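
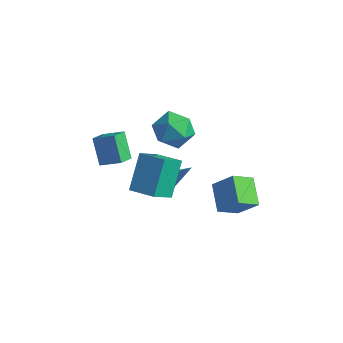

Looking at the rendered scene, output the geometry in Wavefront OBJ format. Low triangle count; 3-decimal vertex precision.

v 3.228 2.712 -2.339
v 2.742 1.735 -1.651
v 4.208 2.973 -1.275
v 3.721 1.996 -0.587
v 4.219 1.744 -3.013
v 3.732 0.767 -2.325
v 5.198 2.005 -1.949
v 4.712 1.028 -1.261
v -1.67 -1.076 -0.482
v -2.457 -0.558 0.711
v -1.777 -0.173 -0.945
v -2.563 0.345 0.248
v -0.677 -0.705 0.012
v -1.463 -0.187 1.205
v -0.783 0.198 -0.451
v -1.57 0.716 0.742
v 0.198 -1.283 -1.077
v -0.177 0.038 0.445
v 0.359 -0.13 -2.039
v -0.016 1.191 -0.517
v 1.576 -1.231 -0.783
v 1.201 0.09 0.739
v 1.737 -0.078 -1.745
v 1.362 1.243 -0.223
v -0.185 2.144 -3.554
v 0.114 2.448 -3.853
v 1.045 2.476 -1.986
v -0.174 2.651 -3.669
v -0.469 2.558 -3.419
v -0.597 2.222 -3.247
v -0.483 1.841 -3.256
v -0.195 1.637 -3.439
v 0.1 1.731 -3.69
v 0.228 2.066 -3.861
v 0.106 1.419 1.92
v 0.962 1.524 1.248
v 1.118 0.536 3.072
v 1.974 0.641 2.4
v 1.569 1.52 2.91
v 0.943 2.065 2.198
v 1.137 -0.005 2.122
v 0.511 0.54 1.41
v 1.599 0.644 1.373
v 1.866 1.586 1.86
v 0.214 0.474 2.46
v 0.481 1.416 2.947
f 2 4 1
f 5 2 1
f 1 4 3
f 3 5 1
f 2 8 4
f 6 2 5
f 6 8 2
f 4 8 3
f 7 5 3
f 3 8 7
f 7 6 5
f 8 6 7
f 10 12 9
f 13 10 9
f 9 12 11
f 11 13 9
f 10 16 12
f 14 10 13
f 14 16 10
f 12 16 11
f 15 13 11
f 11 16 15
f 15 14 13
f 16 14 15
f 18 20 17
f 21 18 17
f 17 20 19
f 19 21 17
f 18 24 20
f 22 18 21
f 22 24 18
f 20 24 19
f 23 21 19
f 19 24 23
f 23 22 21
f 24 22 23
f 26 25 28
f 26 28 27
f 28 25 29
f 28 29 27
f 29 25 30
f 29 30 27
f 30 25 31
f 30 31 27
f 31 25 32
f 31 32 27
f 32 25 33
f 32 33 27
f 33 25 34
f 33 34 27
f 34 25 26
f 34 26 27
f 35 46 40
f 35 40 36
f 35 36 42
f 35 42 45
f 35 45 46
f 36 40 44
f 40 46 39
f 46 45 37
f 45 42 41
f 42 36 43
f 38 44 39
f 38 39 37
f 38 37 41
f 38 41 43
f 38 43 44
f 39 44 40
f 37 39 46
f 41 37 45
f 43 41 42
f 44 43 36



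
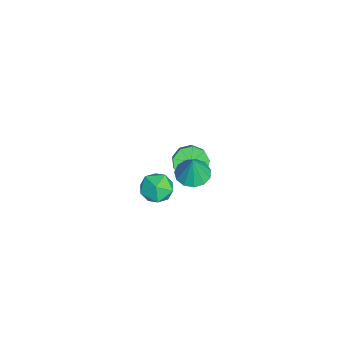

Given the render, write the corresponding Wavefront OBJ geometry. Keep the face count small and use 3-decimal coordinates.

v -2.587 -2.035 -3.568
v -2.088 -2.379 -4.074
v -1.173 -2.369 -3.179
v -1.673 -2.025 -2.672
v -2.053 -1.841 -4.116
v -1.138 -1.831 -3.221
v -2.268 -1.394 -3.901
v -1.353 -1.385 -3.006
v -2.632 -1.247 -3.53
v -1.717 -1.237 -2.635
v -2.976 -1.468 -3.177
v -2.061 -1.459 -2.282
v -3.138 -1.955 -3.006
v -2.223 -1.945 -2.111
v -3.042 -2.479 -3.098
v -2.127 -2.469 -2.203
v -2.734 -2.795 -3.41
v -1.819 -2.785 -2.515
v -2.357 -2.755 -3.795
v -1.442 -2.746 -2.9
v 3.342 -2.959 1.011
v 3.714 -3.568 0.675
v 2.246 -3.612 0.985
v 2.618 -4.221 0.649
v 2.77 -4.032 1.399
v 3.447 -3.628 1.415
v 2.513 -3.552 0.245
v 3.19 -3.148 0.261
v 3.201 -3.935 0.202
v 3.36 -4.231 0.915
v 2.6 -2.949 0.745
v 2.759 -3.245 1.458
v 2.581 -2.156 1.336
v 3.292 -2.132 1.172
v 2.859 -2.184 2.544
v 3.168 -1.741 1.21
v 2.858 -1.483 1.287
v 2.46 -1.438 1.38
v 2.1 -1.621 1.459
v 1.893 -1.974 1.499
v 1.904 -2.385 1.487
v 2.13 -2.723 1.427
v 2.499 -2.882 1.338
v 2.894 -2.81 1.249
v 3.189 -2.53 1.187
f 2 1 5
f 2 5 3
f 3 5 6
f 3 6 4
f 5 1 7
f 5 7 6
f 6 7 8
f 6 8 4
f 7 1 9
f 7 9 8
f 8 9 10
f 8 10 4
f 9 1 11
f 9 11 10
f 10 11 12
f 10 12 4
f 11 1 13
f 11 13 12
f 12 13 14
f 12 14 4
f 13 1 15
f 13 15 14
f 14 15 16
f 14 16 4
f 15 1 17
f 15 17 16
f 16 17 18
f 16 18 4
f 17 1 19
f 17 19 18
f 18 19 20
f 18 20 4
f 19 1 2
f 19 2 20
f 20 2 3
f 20 3 4
f 21 32 26
f 21 26 22
f 21 22 28
f 21 28 31
f 21 31 32
f 22 26 30
f 26 32 25
f 32 31 23
f 31 28 27
f 28 22 29
f 24 30 25
f 24 25 23
f 24 23 27
f 24 27 29
f 24 29 30
f 25 30 26
f 23 25 32
f 27 23 31
f 29 27 28
f 30 29 22
f 34 33 36
f 34 36 35
f 36 33 37
f 36 37 35
f 37 33 38
f 37 38 35
f 38 33 39
f 38 39 35
f 39 33 40
f 39 40 35
f 40 33 41
f 40 41 35
f 41 33 42
f 41 42 35
f 42 33 43
f 42 43 35
f 43 33 44
f 43 44 35
f 44 33 45
f 44 45 35
f 45 33 34
f 45 34 35



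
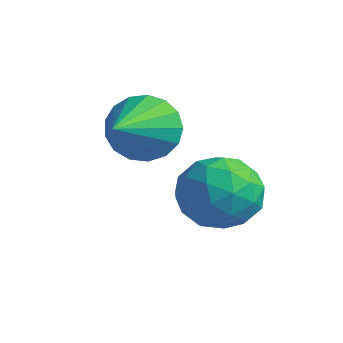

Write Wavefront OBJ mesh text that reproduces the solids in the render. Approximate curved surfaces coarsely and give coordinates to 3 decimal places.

v 3.613 1.931 -0.241
v 4.262 2.145 -1.187
v 3.198 0.215 -0.913
v 3.847 0.429 -1.859
v 4.359 0.295 -0.819
v 4.615 1.355 -0.404
v 2.845 1.005 -1.696
v 3.101 2.065 -1.281
v 3.786 1.573 -2.087
v 4.722 1.134 -1.545
v 2.738 1.226 -0.555
v 3.674 0.787 -0.013
v 3.974 2.188 -0.655
v 3.486 0.172 -1.445
v 3.787 0.093 -0.834
v 4.168 0.219 -1.39
v 4.182 1.724 -0.195
v 4.563 1.85 -0.751
v 4.62 0.763 -0.535
v 2.897 0.51 -1.349
v 3.278 0.636 -1.905
v 3.292 2.141 -0.71
v 3.673 2.267 -1.266
v 2.84 1.597 -1.565
v 4.076 1.978 -1.74
v 3.832 0.969 -2.135
v 3.243 1.308 -2.039
v 3.393 1.931 -1.795
v 4.626 1.72 -1.422
v 4.382 0.712 -1.817
v 4.683 0.633 -1.205
v 4.834 1.256 -0.961
v 4.347 1.384 -1.95
v 3.078 1.648 -0.283
v 2.834 0.64 -0.678
v 2.626 1.104 -1.139
v 2.777 1.727 -0.895
v 3.628 1.391 0.035
v 3.384 0.382 -0.36
v 4.067 0.429 -0.305
v 4.217 1.052 -0.061
v 3.113 0.976 -0.15
v 2.197 0.098 0.943
v 2.972 0.134 0.297
v 2.983 -1.518 1.797
v 3.12 0.403 0.67
v 3.057 0.602 1.106
v 2.796 0.686 1.504
v 2.398 0.635 1.774
v 1.954 0.461 1.853
v 1.566 0.204 1.724
v 1.322 -0.077 1.416
v 1.279 -0.319 0.999
v 1.446 -0.465 0.57
v 1.785 -0.482 0.226
v 2.218 -0.366 0.046
v 2.647 -0.144 0.071
f 1 38 17
f 38 12 41
f 17 41 6
f 38 41 17
f 1 17 13
f 17 6 18
f 13 18 2
f 17 18 13
f 1 13 22
f 13 2 23
f 22 23 8
f 13 23 22
f 1 22 34
f 22 8 37
f 34 37 11
f 22 37 34
f 1 34 38
f 34 11 42
f 38 42 12
f 34 42 38
f 2 18 29
f 18 6 32
f 29 32 10
f 18 32 29
f 6 41 19
f 41 12 40
f 19 40 5
f 41 40 19
f 12 42 39
f 42 11 35
f 39 35 3
f 42 35 39
f 11 37 36
f 37 8 24
f 36 24 7
f 37 24 36
f 8 23 28
f 23 2 25
f 28 25 9
f 23 25 28
f 4 30 16
f 30 10 31
f 16 31 5
f 30 31 16
f 4 16 14
f 16 5 15
f 14 15 3
f 16 15 14
f 4 14 21
f 14 3 20
f 21 20 7
f 14 20 21
f 4 21 26
f 21 7 27
f 26 27 9
f 21 27 26
f 4 26 30
f 26 9 33
f 30 33 10
f 26 33 30
f 5 31 19
f 31 10 32
f 19 32 6
f 31 32 19
f 3 15 39
f 15 5 40
f 39 40 12
f 15 40 39
f 7 20 36
f 20 3 35
f 36 35 11
f 20 35 36
f 9 27 28
f 27 7 24
f 28 24 8
f 27 24 28
f 10 33 29
f 33 9 25
f 29 25 2
f 33 25 29
f 44 43 46
f 44 46 45
f 46 43 47
f 46 47 45
f 47 43 48
f 47 48 45
f 48 43 49
f 48 49 45
f 49 43 50
f 49 50 45
f 50 43 51
f 50 51 45
f 51 43 52
f 51 52 45
f 52 43 53
f 52 53 45
f 53 43 54
f 53 54 45
f 54 43 55
f 54 55 45
f 55 43 56
f 55 56 45
f 56 43 57
f 56 57 45
f 57 43 44
f 57 44 45



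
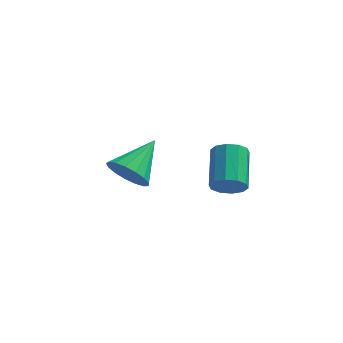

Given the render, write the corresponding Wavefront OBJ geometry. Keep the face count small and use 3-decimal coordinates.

v 0.083 3.032 -0.368
v 0.808 2.924 -0.798
v 0.757 4.388 0.428
v 0.59 3.172 -1.036
v 0.255 3.388 -1.12
v -0.119 3.523 -1.032
v -0.446 3.545 -0.792
v -0.653 3.449 -0.455
v -0.691 3.259 -0.097
v -0.551 3.016 0.198
v -0.267 2.777 0.364
v 0.098 2.597 0.362
v 0.459 2.516 0.193
v 0.734 2.554 -0.104
v 0.86 2.701 -0.462
v 4.011 -0.725 2.577
v 4.421 -0.486 2.194
v 4.259 0.825 2.84
v 3.849 0.585 3.223
v 4.08 -0.451 2.037
v 3.918 0.86 2.683
v 3.713 -0.52 2.086
v 3.55 0.79 2.732
v 3.46 -0.668 2.323
v 3.297 0.642 2.969
v 3.417 -0.838 2.657
v 3.255 0.472 3.302
v 3.601 -0.965 2.96
v 3.439 0.346 3.606
v 3.942 -1 3.117
v 3.78 0.311 3.763
v 4.31 -0.93 3.068
v 4.147 0.38 3.714
v 4.563 -0.782 2.831
v 4.4 0.528 3.477
v 4.605 -0.612 2.498
v 4.443 0.698 3.143
f 2 1 4
f 2 4 3
f 4 1 5
f 4 5 3
f 5 1 6
f 5 6 3
f 6 1 7
f 6 7 3
f 7 1 8
f 7 8 3
f 8 1 9
f 8 9 3
f 9 1 10
f 9 10 3
f 10 1 11
f 10 11 3
f 11 1 12
f 11 12 3
f 12 1 13
f 12 13 3
f 13 1 14
f 13 14 3
f 14 1 15
f 14 15 3
f 15 1 2
f 15 2 3
f 17 16 20
f 17 20 18
f 18 20 21
f 18 21 19
f 20 16 22
f 20 22 21
f 21 22 23
f 21 23 19
f 22 16 24
f 22 24 23
f 23 24 25
f 23 25 19
f 24 16 26
f 24 26 25
f 25 26 27
f 25 27 19
f 26 16 28
f 26 28 27
f 27 28 29
f 27 29 19
f 28 16 30
f 28 30 29
f 29 30 31
f 29 31 19
f 30 16 32
f 30 32 31
f 31 32 33
f 31 33 19
f 32 16 34
f 32 34 33
f 33 34 35
f 33 35 19
f 34 16 36
f 34 36 35
f 35 36 37
f 35 37 19
f 36 16 17
f 36 17 37
f 37 17 18
f 37 18 19



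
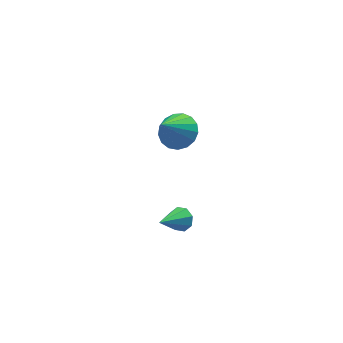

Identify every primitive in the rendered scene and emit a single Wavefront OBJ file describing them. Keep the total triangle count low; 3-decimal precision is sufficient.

v -0.457 2.918 -0.684
v 0.398 2.362 -0.432
v -1.523 2.042 1.004
v 0.453 2.79 -0.175
v 0.3 3.248 -0.034
v -0.027 3.63 -0.043
v -0.452 3.848 -0.198
v -0.878 3.854 -0.464
v -1.207 3.645 -0.781
v -1.365 3.27 -1.075
v -1.314 2.814 -1.28
v -1.067 2.381 -1.348
v -0.681 2.072 -1.264
v -0.242 1.956 -1.047
v 0.147 2.061 -0.747
v -1.84 -3.131 -1.012
v -1.47 -3.677 -1.029
v -3.06 -3.989 0.012
v -1.354 -3.378 -0.64
v -1.522 -2.933 -0.468
v -1.877 -2.605 -0.615
v -2.209 -2.584 -0.995
v -2.325 -2.884 -1.385
v -2.157 -3.329 -1.556
v -1.803 -3.657 -1.409
f 2 1 4
f 2 4 3
f 4 1 5
f 4 5 3
f 5 1 6
f 5 6 3
f 6 1 7
f 6 7 3
f 7 1 8
f 7 8 3
f 8 1 9
f 8 9 3
f 9 1 10
f 9 10 3
f 10 1 11
f 10 11 3
f 11 1 12
f 11 12 3
f 12 1 13
f 12 13 3
f 13 1 14
f 13 14 3
f 14 1 15
f 14 15 3
f 15 1 2
f 15 2 3
f 17 16 19
f 17 19 18
f 19 16 20
f 19 20 18
f 20 16 21
f 20 21 18
f 21 16 22
f 21 22 18
f 22 16 23
f 22 23 18
f 23 16 24
f 23 24 18
f 24 16 25
f 24 25 18
f 25 16 17
f 25 17 18



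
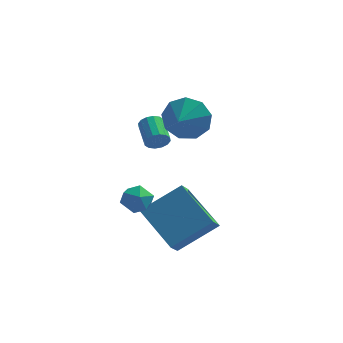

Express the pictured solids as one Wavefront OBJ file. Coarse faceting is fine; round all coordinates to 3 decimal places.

v 1.833 3.179 -1.474
v 1.977 3.413 -1.928
v 1.57 4.454 -1.519
v 1.427 4.221 -1.066
v 1.719 3.329 -1.97
v 1.312 4.37 -1.561
v 1.492 3.205 -1.879
v 1.085 4.246 -1.47
v 1.356 3.074 -1.679
v 0.95 4.115 -1.271
v 1.349 2.971 -1.425
v 0.942 4.012 -1.017
v 1.471 2.924 -1.184
v 1.064 3.965 -0.776
v 1.69 2.946 -1.021
v 1.283 3.987 -0.612
v 1.948 3.03 -0.979
v 1.541 4.071 -0.57
v 2.175 3.154 -1.07
v 1.768 4.195 -0.661
v 2.31 3.285 -1.269
v 1.904 4.326 -0.861
v 2.318 3.388 -1.523
v 1.911 4.429 -1.115
v 2.196 3.435 -1.764
v 1.789 4.476 -1.356
v 3.085 2.356 0.398
v 3.659 2.539 1.221
v 2.895 1.404 0.742
v 2.997 2.718 1.347
v 2.376 2.727 1.029
v 2.087 2.563 0.416
v 2.265 2.302 -0.206
v 2.827 2.066 -0.546
v 3.51 1.966 -0.444
v 3.994 2.048 0.052
v 4.053 2.275 0.709
v 3.081 -1.874 -4.053
v 1.725 -0.613 -2.981
v 3.228 -1.153 -4.715
v 1.871 0.108 -3.643
v 4.569 -1.188 -2.977
v 3.212 0.073 -1.905
v 4.715 -0.467 -3.639
v 3.359 0.794 -2.567
v 1.068 -1.051 -2.319
v 1.51 -0.547 -2.534
v 1.89 -1.493 -1.666
v 2.332 -0.989 -1.881
v 1.788 -0.826 -1.465
v 1.28 -0.552 -1.869
v 2.12 -1.488 -2.331
v 1.612 -1.214 -2.735
v 2.16 -0.817 -2.542
v 1.955 -0.407 -2.007
v 1.445 -1.633 -2.193
v 1.24 -1.223 -1.658
f 2 1 5
f 2 5 3
f 3 5 6
f 3 6 4
f 5 1 7
f 5 7 6
f 6 7 8
f 6 8 4
f 7 1 9
f 7 9 8
f 8 9 10
f 8 10 4
f 9 1 11
f 9 11 10
f 10 11 12
f 10 12 4
f 11 1 13
f 11 13 12
f 12 13 14
f 12 14 4
f 13 1 15
f 13 15 14
f 14 15 16
f 14 16 4
f 15 1 17
f 15 17 16
f 16 17 18
f 16 18 4
f 17 1 19
f 17 19 18
f 18 19 20
f 18 20 4
f 19 1 21
f 19 21 20
f 20 21 22
f 20 22 4
f 21 1 23
f 21 23 22
f 22 23 24
f 22 24 4
f 23 1 25
f 23 25 24
f 24 25 26
f 24 26 4
f 25 1 2
f 25 2 26
f 26 2 3
f 26 3 4
f 28 27 30
f 28 30 29
f 30 27 31
f 30 31 29
f 31 27 32
f 31 32 29
f 32 27 33
f 32 33 29
f 33 27 34
f 33 34 29
f 34 27 35
f 34 35 29
f 35 27 36
f 35 36 29
f 36 27 37
f 36 37 29
f 37 27 28
f 37 28 29
f 39 41 38
f 42 39 38
f 38 41 40
f 40 42 38
f 39 45 41
f 43 39 42
f 43 45 39
f 41 45 40
f 44 42 40
f 40 45 44
f 44 43 42
f 45 43 44
f 46 57 51
f 46 51 47
f 46 47 53
f 46 53 56
f 46 56 57
f 47 51 55
f 51 57 50
f 57 56 48
f 56 53 52
f 53 47 54
f 49 55 50
f 49 50 48
f 49 48 52
f 49 52 54
f 49 54 55
f 50 55 51
f 48 50 57
f 52 48 56
f 54 52 53
f 55 54 47



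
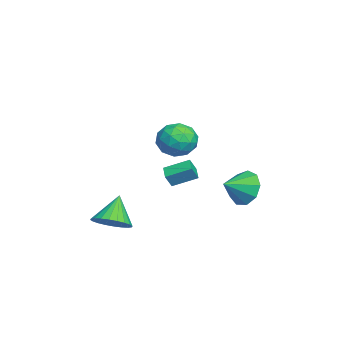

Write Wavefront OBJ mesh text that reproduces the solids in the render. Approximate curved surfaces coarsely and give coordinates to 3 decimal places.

v 2.144 -4.085 -4.437
v 2.836 -3.412 -4.106
v 1.156 -3.755 -3.043
v 2.601 -3.179 -4.327
v 2.297 -3.084 -4.565
v 1.969 -3.141 -4.784
v 1.668 -3.342 -4.949
v 1.439 -3.656 -5.037
v 1.318 -4.035 -5.034
v 1.323 -4.421 -4.939
v 1.452 -4.757 -4.769
v 1.687 -4.99 -4.547
v 1.991 -5.085 -4.309
v 2.319 -5.028 -4.091
v 2.62 -4.827 -3.925
v 2.848 -4.513 -3.837
v 2.97 -4.134 -3.84
v 2.965 -3.748 -3.935
v -2.79 -1.526 -3.43
v -2.51 -1.841 -2.704
v -2.799 -0.224 -2.863
v -2.518 -0.539 -2.136
v -1.942 -1.401 -3.704
v -1.661 -1.716 -2.977
v -1.95 -0.099 -3.136
v -1.67 -0.414 -2.41
v 1.697 -1.119 0.973
v 2.294 -0.401 0.49
v 3.026 -1.579 1.93
v 3.623 -0.861 1.447
v 2.85 -0.555 2.09
v 2.029 -0.27 1.499
v 3.291 -1.71 0.921
v 2.47 -1.425 0.33
v 3.279 -0.766 0.457
v 3.007 -0.052 1.18
v 2.313 -1.928 1.24
v 2.041 -1.214 1.963
v 1.879 -0.719 0.648
v 3.441 -1.261 1.772
v 2.987 -1.081 2.151
v 3.338 -0.659 1.866
v 1.723 -0.643 1.241
v 2.074 -0.221 0.956
v 2.401 -0.311 1.897
v 3.246 -1.759 1.464
v 3.597 -1.337 1.179
v 1.982 -1.321 0.554
v 2.333 -0.899 0.269
v 2.919 -1.669 0.523
v 2.809 -0.512 0.344
v 3.59 -0.783 0.907
v 3.395 -1.281 0.598
v 2.912 -1.114 0.25
v 2.649 -0.093 0.769
v 3.43 -0.363 1.331
v 2.975 -0.183 1.71
v 2.493 -0.016 1.362
v 3.228 -0.307 0.75
v 1.89 -1.617 1.089
v 2.671 -1.887 1.651
v 2.827 -1.964 1.058
v 2.345 -1.797 0.71
v 1.73 -1.197 1.513
v 2.511 -1.468 2.076
v 2.408 -0.866 2.17
v 1.925 -0.699 1.822
v 2.092 -1.673 1.67
v 1.4 2.139 -2.368
v 2.147 2.246 -3.142
v 2.12 1.141 -1.812
v 2.311 2.683 -2.57
v 2.049 2.866 -1.903
v 1.484 2.709 -1.455
v 0.879 2.285 -1.434
v 0.519 1.792 -1.85
v 0.57 1.462 -2.509
v 1.011 1.449 -3.102
v 1.633 1.758 -3.352
f 2 1 4
f 2 4 3
f 4 1 5
f 4 5 3
f 5 1 6
f 5 6 3
f 6 1 7
f 6 7 3
f 7 1 8
f 7 8 3
f 8 1 9
f 8 9 3
f 9 1 10
f 9 10 3
f 10 1 11
f 10 11 3
f 11 1 12
f 11 12 3
f 12 1 13
f 12 13 3
f 13 1 14
f 13 14 3
f 14 1 15
f 14 15 3
f 15 1 16
f 15 16 3
f 16 1 17
f 16 17 3
f 17 1 18
f 17 18 3
f 18 1 2
f 18 2 3
f 20 22 19
f 23 20 19
f 19 22 21
f 21 23 19
f 20 26 22
f 24 20 23
f 24 26 20
f 22 26 21
f 25 23 21
f 21 26 25
f 25 24 23
f 26 24 25
f 27 64 43
f 64 38 67
f 43 67 32
f 64 67 43
f 27 43 39
f 43 32 44
f 39 44 28
f 43 44 39
f 27 39 48
f 39 28 49
f 48 49 34
f 39 49 48
f 27 48 60
f 48 34 63
f 60 63 37
f 48 63 60
f 27 60 64
f 60 37 68
f 64 68 38
f 60 68 64
f 28 44 55
f 44 32 58
f 55 58 36
f 44 58 55
f 32 67 45
f 67 38 66
f 45 66 31
f 67 66 45
f 38 68 65
f 68 37 61
f 65 61 29
f 68 61 65
f 37 63 62
f 63 34 50
f 62 50 33
f 63 50 62
f 34 49 54
f 49 28 51
f 54 51 35
f 49 51 54
f 30 56 42
f 56 36 57
f 42 57 31
f 56 57 42
f 30 42 40
f 42 31 41
f 40 41 29
f 42 41 40
f 30 40 47
f 40 29 46
f 47 46 33
f 40 46 47
f 30 47 52
f 47 33 53
f 52 53 35
f 47 53 52
f 30 52 56
f 52 35 59
f 56 59 36
f 52 59 56
f 31 57 45
f 57 36 58
f 45 58 32
f 57 58 45
f 29 41 65
f 41 31 66
f 65 66 38
f 41 66 65
f 33 46 62
f 46 29 61
f 62 61 37
f 46 61 62
f 35 53 54
f 53 33 50
f 54 50 34
f 53 50 54
f 36 59 55
f 59 35 51
f 55 51 28
f 59 51 55
f 70 69 72
f 70 72 71
f 72 69 73
f 72 73 71
f 73 69 74
f 73 74 71
f 74 69 75
f 74 75 71
f 75 69 76
f 75 76 71
f 76 69 77
f 76 77 71
f 77 69 78
f 77 78 71
f 78 69 79
f 78 79 71
f 79 69 70
f 79 70 71



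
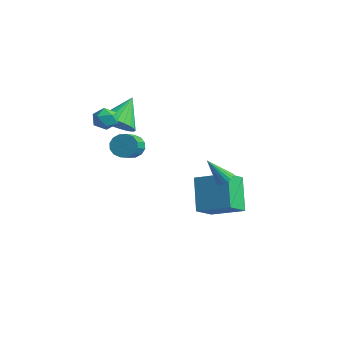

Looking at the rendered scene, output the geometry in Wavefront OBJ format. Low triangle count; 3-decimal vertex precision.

v -3.462 -0.931 1.444
v -3.012 -0.338 1.497
v -2.808 -1.502 2.283
v -2.358 -0.909 2.336
v -3.062 -0.867 2.582
v -3.466 -0.514 2.063
v -2.354 -1.326 1.717
v -2.758 -0.973 1.198
v -2.327 -0.582 1.666
v -2.765 -0.298 2.2
v -3.055 -1.542 1.58
v -3.493 -1.258 2.114
v 3.505 1.458 -0.687
v 3.916 1.596 -0.4
v 2.835 0.842 0.567
v 3.777 1.78 -0.384
v 3.585 1.901 -0.428
v 3.376 1.934 -0.523
v 3.194 1.872 -0.65
v 3.072 1.729 -0.786
v 3.037 1.532 -0.901
v 3.094 1.32 -0.975
v 3.233 1.135 -0.991
v 3.425 1.014 -0.947
v 3.634 0.982 -0.852
v 3.817 1.043 -0.724
v 3.938 1.187 -0.589
v 3.973 1.384 -0.474
v -1.167 -0.66 0.505
v -0.545 -0.502 0.138
v 0.03 -1.441 0.708
v -0.593 -1.6 1.075
v -0.525 -0.295 0.46
v 0.049 -1.234 1.03
v -0.678 -0.186 0.794
v -0.103 -1.125 1.364
v -0.962 -0.204 1.05
v -0.387 -1.143 1.62
v -1.301 -0.344 1.161
v -0.726 -1.284 1.731
v -1.604 -0.569 1.095
v -1.029 -1.509 1.665
v -1.79 -0.819 0.872
v -1.215 -1.758 1.442
v -1.809 -1.026 0.55
v -1.235 -1.965 1.12
v -1.657 -1.135 0.216
v -1.082 -2.074 0.786
v -1.373 -1.117 -0.04
v -0.798 -2.056 0.53
v -1.034 -0.976 -0.151
v -0.459 -1.916 0.419
v -0.731 -0.751 -0.085
v -0.156 -1.691 0.485
v 0.325 3.356 -5.172
v 0.681 2.02 -4.308
v -0.786 4.163 -3.466
v -0.43 2.828 -2.602
v 1.95 4.212 -4.518
v 2.306 2.877 -3.654
v 0.839 5.02 -2.812
v 1.195 3.684 -1.948
v -3.432 0.193 0.984
v -2.437 0.549 0.897
v -3.788 1.527 2.376
v -2.632 0.787 0.62
v -2.949 0.933 0.399
v -3.34 0.967 0.266
v -3.744 0.883 0.243
v -4.101 0.695 0.332
v -4.356 0.429 0.521
v -4.47 0.128 0.781
v -4.426 -0.163 1.071
v -4.231 -0.4 1.348
v -3.914 -0.547 1.57
v -3.524 -0.581 1.703
v -3.12 -0.497 1.726
v -2.763 -0.308 1.636
v -2.508 -0.043 1.447
v -2.394 0.258 1.188
f 1 12 6
f 1 6 2
f 1 2 8
f 1 8 11
f 1 11 12
f 2 6 10
f 6 12 5
f 12 11 3
f 11 8 7
f 8 2 9
f 4 10 5
f 4 5 3
f 4 3 7
f 4 7 9
f 4 9 10
f 5 10 6
f 3 5 12
f 7 3 11
f 9 7 8
f 10 9 2
f 14 13 16
f 14 16 15
f 16 13 17
f 16 17 15
f 17 13 18
f 17 18 15
f 18 13 19
f 18 19 15
f 19 13 20
f 19 20 15
f 20 13 21
f 20 21 15
f 21 13 22
f 21 22 15
f 22 13 23
f 22 23 15
f 23 13 24
f 23 24 15
f 24 13 25
f 24 25 15
f 25 13 26
f 25 26 15
f 26 13 27
f 26 27 15
f 27 13 28
f 27 28 15
f 28 13 14
f 28 14 15
f 30 29 33
f 30 33 31
f 31 33 34
f 31 34 32
f 33 29 35
f 33 35 34
f 34 35 36
f 34 36 32
f 35 29 37
f 35 37 36
f 36 37 38
f 36 38 32
f 37 29 39
f 37 39 38
f 38 39 40
f 38 40 32
f 39 29 41
f 39 41 40
f 40 41 42
f 40 42 32
f 41 29 43
f 41 43 42
f 42 43 44
f 42 44 32
f 43 29 45
f 43 45 44
f 44 45 46
f 44 46 32
f 45 29 47
f 45 47 46
f 46 47 48
f 46 48 32
f 47 29 49
f 47 49 48
f 48 49 50
f 48 50 32
f 49 29 51
f 49 51 50
f 50 51 52
f 50 52 32
f 51 29 53
f 51 53 52
f 52 53 54
f 52 54 32
f 53 29 30
f 53 30 54
f 54 30 31
f 54 31 32
f 56 58 55
f 59 56 55
f 55 58 57
f 57 59 55
f 56 62 58
f 60 56 59
f 60 62 56
f 58 62 57
f 61 59 57
f 57 62 61
f 61 60 59
f 62 60 61
f 64 63 66
f 64 66 65
f 66 63 67
f 66 67 65
f 67 63 68
f 67 68 65
f 68 63 69
f 68 69 65
f 69 63 70
f 69 70 65
f 70 63 71
f 70 71 65
f 71 63 72
f 71 72 65
f 72 63 73
f 72 73 65
f 73 63 74
f 73 74 65
f 74 63 75
f 74 75 65
f 75 63 76
f 75 76 65
f 76 63 77
f 76 77 65
f 77 63 78
f 77 78 65
f 78 63 79
f 78 79 65
f 79 63 80
f 79 80 65
f 80 63 64
f 80 64 65



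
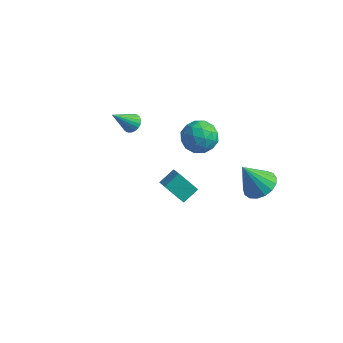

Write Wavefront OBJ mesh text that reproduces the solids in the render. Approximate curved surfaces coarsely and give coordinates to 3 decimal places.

v -3.586 1.734 1.523
v -3.166 1.324 1.458
v -4.254 0.846 2.797
v -3.063 1.477 1.619
v -3.05 1.675 1.763
v -3.13 1.883 1.866
v -3.288 2.065 1.91
v -3.498 2.19 1.887
v -3.723 2.236 1.801
v -3.925 2.195 1.667
v -4.067 2.074 1.508
v -4.127 1.895 1.351
v -4.093 1.687 1.225
v -3.971 1.488 1.15
v -3.783 1.331 1.139
v -3.56 1.244 1.195
v -3.342 1.241 1.308
v 1.714 -3.658 2.989
v 0.737 -3.729 3.904
v 2.09 -2.867 3.452
v 1.114 -2.938 4.367
v 2.306 -4.282 3.573
v 1.33 -4.353 4.488
v 2.683 -3.491 4.036
v 1.706 -3.562 4.951
v 3.323 2.707 -1.627
v 4.202 2.769 -1.155
v 2.477 2.273 0.007
v 4.027 3.213 -1.128
v 3.689 3.541 -1.216
v 3.268 3.679 -1.397
v 2.86 3.593 -1.631
v 2.557 3.305 -1.864
v 2.43 2.879 -2.043
v 2.507 2.415 -2.126
v 2.771 2.017 -2.095
v 3.162 1.777 -1.957
v 3.589 1.75 -1.743
v 3.955 1.943 -1.503
v 4.177 2.31 -1.29
v -0.145 3.295 1.86
v 0.624 3.263 1.128
v -0.804 1.837 1.232
v -0.035 1.805 0.5
v 0.199 1.646 1.524
v 0.606 2.547 1.912
v -0.786 2.553 0.448
v -0.379 3.454 0.836
v 0.228 2.804 0.256
v 0.837 2.243 0.921
v -1.017 2.857 1.439
v -0.408 2.296 2.104
v 0.297 3.407 1.549
v -0.477 1.693 0.811
v -0.339 1.599 1.413
v 0.113 1.58 0.983
v 0.287 2.986 2.01
v 0.739 2.967 1.58
v 0.489 2.016 1.812
v -0.919 2.133 0.78
v -0.467 2.114 0.35
v -0.293 3.52 1.377
v 0.159 3.501 0.947
v -0.669 3.084 0.548
v 0.516 3.119 0.606
v 0.129 2.262 0.237
v -0.312 2.702 0.207
v -0.073 3.231 0.434
v 0.874 2.789 0.997
v 0.487 1.932 0.628
v 0.625 1.838 1.23
v 0.864 2.368 1.458
v 0.641 2.519 0.484
v -0.667 3.168 1.732
v -1.054 2.311 1.363
v -1.044 2.732 0.902
v -0.805 3.262 1.13
v -0.309 2.838 2.123
v -0.696 1.981 1.754
v -0.107 1.869 1.926
v 0.132 2.398 2.153
v -0.821 2.581 1.876
f 2 1 4
f 2 4 3
f 4 1 5
f 4 5 3
f 5 1 6
f 5 6 3
f 6 1 7
f 6 7 3
f 7 1 8
f 7 8 3
f 8 1 9
f 8 9 3
f 9 1 10
f 9 10 3
f 10 1 11
f 10 11 3
f 11 1 12
f 11 12 3
f 12 1 13
f 12 13 3
f 13 1 14
f 13 14 3
f 14 1 15
f 14 15 3
f 15 1 16
f 15 16 3
f 16 1 17
f 16 17 3
f 17 1 2
f 17 2 3
f 19 21 18
f 22 19 18
f 18 21 20
f 20 22 18
f 19 25 21
f 23 19 22
f 23 25 19
f 21 25 20
f 24 22 20
f 20 25 24
f 24 23 22
f 25 23 24
f 27 26 29
f 27 29 28
f 29 26 30
f 29 30 28
f 30 26 31
f 30 31 28
f 31 26 32
f 31 32 28
f 32 26 33
f 32 33 28
f 33 26 34
f 33 34 28
f 34 26 35
f 34 35 28
f 35 26 36
f 35 36 28
f 36 26 37
f 36 37 28
f 37 26 38
f 37 38 28
f 38 26 39
f 38 39 28
f 39 26 40
f 39 40 28
f 40 26 27
f 40 27 28
f 41 78 57
f 78 52 81
f 57 81 46
f 78 81 57
f 41 57 53
f 57 46 58
f 53 58 42
f 57 58 53
f 41 53 62
f 53 42 63
f 62 63 48
f 53 63 62
f 41 62 74
f 62 48 77
f 74 77 51
f 62 77 74
f 41 74 78
f 74 51 82
f 78 82 52
f 74 82 78
f 42 58 69
f 58 46 72
f 69 72 50
f 58 72 69
f 46 81 59
f 81 52 80
f 59 80 45
f 81 80 59
f 52 82 79
f 82 51 75
f 79 75 43
f 82 75 79
f 51 77 76
f 77 48 64
f 76 64 47
f 77 64 76
f 48 63 68
f 63 42 65
f 68 65 49
f 63 65 68
f 44 70 56
f 70 50 71
f 56 71 45
f 70 71 56
f 44 56 54
f 56 45 55
f 54 55 43
f 56 55 54
f 44 54 61
f 54 43 60
f 61 60 47
f 54 60 61
f 44 61 66
f 61 47 67
f 66 67 49
f 61 67 66
f 44 66 70
f 66 49 73
f 70 73 50
f 66 73 70
f 45 71 59
f 71 50 72
f 59 72 46
f 71 72 59
f 43 55 79
f 55 45 80
f 79 80 52
f 55 80 79
f 47 60 76
f 60 43 75
f 76 75 51
f 60 75 76
f 49 67 68
f 67 47 64
f 68 64 48
f 67 64 68
f 50 73 69
f 73 49 65
f 69 65 42
f 73 65 69



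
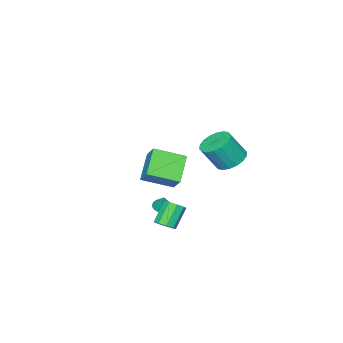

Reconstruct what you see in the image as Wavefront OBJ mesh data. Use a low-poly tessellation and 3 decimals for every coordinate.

v 0.974 -1.09 -3.842
v 1.476 -0.968 -4.059
v 1.306 -0.63 -2.818
v 1.354 -0.775 -4.106
v 1.167 -0.637 -4.108
v 0.946 -0.577 -4.064
v 0.73 -0.606 -3.981
v 0.557 -0.718 -3.874
v 0.455 -0.895 -3.761
v 0.444 -1.106 -3.663
v 0.524 -1.314 -3.595
v 0.682 -1.483 -3.57
v 0.89 -1.585 -3.592
v 1.113 -1.6 -3.657
v 1.312 -1.528 -3.754
v 1.453 -1.38 -3.866
v 1.51 -1.182 -3.974
v 0.372 3.48 1.425
v 0.938 4.327 1.475
v 1.674 3.748 2.965
v 1.108 2.9 2.915
v 0.564 4.442 1.704
v 1.299 3.863 3.195
v 0.151 4.366 1.878
v 0.887 3.787 3.369
v -0.217 4.115 1.963
v 0.518 3.536 3.453
v -0.469 3.738 1.94
v 0.266 3.159 3.431
v -0.554 3.31 1.816
v 0.181 2.73 3.306
v -0.456 2.915 1.614
v 0.28 2.336 3.105
v -0.194 2.632 1.375
v 0.542 2.053 2.865
v 0.181 2.517 1.145
v 0.916 1.938 2.636
v 0.593 2.593 0.971
v 1.329 2.014 2.462
v 0.962 2.844 0.887
v 1.697 2.265 2.377
v 1.214 3.221 0.909
v 1.949 2.642 2.4
v 1.299 3.65 1.034
v 2.034 3.07 2.524
v 1.2 4.044 1.235
v 1.936 3.465 2.726
v 4.411 2.032 -2.627
v 4.834 1.628 -2.3
v 3.833 1.544 -1.107
v 3.409 1.948 -1.433
v 4.922 2.066 -2.195
v 3.921 1.981 -1.002
v 4.771 2.487 -2.292
v 3.77 2.403 -1.099
v 4.451 2.696 -2.546
v 3.45 2.612 -1.352
v 4.112 2.594 -2.837
v 3.111 2.51 -1.644
v 3.913 2.229 -3.03
v 2.912 2.145 -1.837
v 3.947 1.772 -3.034
v 2.946 1.688 -1.841
v 4.197 1.437 -2.848
v 3.196 1.353 -1.654
v 4.547 1.38 -2.558
v 3.546 1.296 -1.364
v -3.755 -3.648 -3.135
v -3.302 -2.754 -2.129
v -2.286 -2.929 -4.436
v -1.833 -2.035 -3.43
v -2.407 -5.125 -2.43
v -1.954 -4.231 -1.424
v -0.938 -4.406 -3.731
v -0.485 -3.512 -2.725
f 2 1 4
f 2 4 3
f 4 1 5
f 4 5 3
f 5 1 6
f 5 6 3
f 6 1 7
f 6 7 3
f 7 1 8
f 7 8 3
f 8 1 9
f 8 9 3
f 9 1 10
f 9 10 3
f 10 1 11
f 10 11 3
f 11 1 12
f 11 12 3
f 12 1 13
f 12 13 3
f 13 1 14
f 13 14 3
f 14 1 15
f 14 15 3
f 15 1 16
f 15 16 3
f 16 1 17
f 16 17 3
f 17 1 2
f 17 2 3
f 19 18 22
f 19 22 20
f 20 22 23
f 20 23 21
f 22 18 24
f 22 24 23
f 23 24 25
f 23 25 21
f 24 18 26
f 24 26 25
f 25 26 27
f 25 27 21
f 26 18 28
f 26 28 27
f 27 28 29
f 27 29 21
f 28 18 30
f 28 30 29
f 29 30 31
f 29 31 21
f 30 18 32
f 30 32 31
f 31 32 33
f 31 33 21
f 32 18 34
f 32 34 33
f 33 34 35
f 33 35 21
f 34 18 36
f 34 36 35
f 35 36 37
f 35 37 21
f 36 18 38
f 36 38 37
f 37 38 39
f 37 39 21
f 38 18 40
f 38 40 39
f 39 40 41
f 39 41 21
f 40 18 42
f 40 42 41
f 41 42 43
f 41 43 21
f 42 18 44
f 42 44 43
f 43 44 45
f 43 45 21
f 44 18 46
f 44 46 45
f 45 46 47
f 45 47 21
f 46 18 19
f 46 19 47
f 47 19 20
f 47 20 21
f 49 48 52
f 49 52 50
f 50 52 53
f 50 53 51
f 52 48 54
f 52 54 53
f 53 54 55
f 53 55 51
f 54 48 56
f 54 56 55
f 55 56 57
f 55 57 51
f 56 48 58
f 56 58 57
f 57 58 59
f 57 59 51
f 58 48 60
f 58 60 59
f 59 60 61
f 59 61 51
f 60 48 62
f 60 62 61
f 61 62 63
f 61 63 51
f 62 48 64
f 62 64 63
f 63 64 65
f 63 65 51
f 64 48 66
f 64 66 65
f 65 66 67
f 65 67 51
f 66 48 49
f 66 49 67
f 67 49 50
f 67 50 51
f 69 71 68
f 72 69 68
f 68 71 70
f 70 72 68
f 69 75 71
f 73 69 72
f 73 75 69
f 71 75 70
f 74 72 70
f 70 75 74
f 74 73 72
f 75 73 74



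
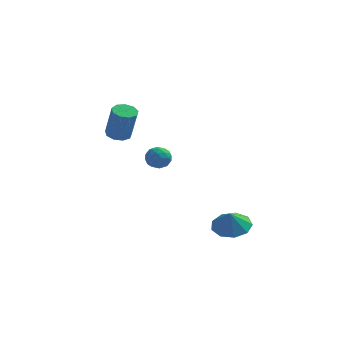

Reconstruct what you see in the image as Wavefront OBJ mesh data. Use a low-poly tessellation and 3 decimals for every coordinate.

v 3.905 -2.938 -0.517
v 4.99 -2.864 -0.436
v 3.855 -3.342 0.537
v 4.673 -2.229 -0.208
v 3.997 -1.925 -0.124
v 3.278 -2.096 -0.224
v 2.853 -2.66 -0.461
v 2.92 -3.354 -0.724
v 3.448 -3.854 -0.891
v 4.19 -3.925 -0.882
v 4.799 -3.534 -0.703
v -3.181 3.255 2.822
v -2.492 3.533 2.719
v -2.031 3.124 4.695
v -2.719 2.845 4.798
v -2.811 3.905 2.87
v -2.349 3.496 4.846
v -3.303 3.973 2.999
v -2.841 3.564 4.975
v -3.737 3.705 3.045
v -3.276 3.296 5.021
v -3.912 3.226 2.987
v -3.45 2.817 4.963
v -3.744 2.76 2.851
v -3.283 2.351 4.827
v -3.313 2.526 2.702
v -2.851 2.117 4.678
v -2.819 2.633 2.609
v -2.358 2.224 4.585
v -2.495 3.03 2.616
v -2.034 2.621 4.592
v -0.382 -1.071 3.918
v 0.358 -1.187 3.81
v -0.638 -1.973 3.13
v 0.102 -2.089 3.022
v -0.215 -2.262 3.687
v -0.056 -1.705 4.174
v -0.224 -1.455 2.766
v -0.065 -0.898 3.253
v 0.456 -1.424 3.098
v 0.462 -1.923 3.667
v -0.742 -1.237 3.273
v -0.736 -1.736 3.842
v 0.011 -1.05 3.933
v -0.291 -2.11 3.007
v -0.477 -2.212 3.398
v -0.042 -2.28 3.334
v -0.233 -1.355 4.147
v 0.202 -1.423 4.084
v -0.135 -2.055 4.011
v -0.482 -1.737 2.856
v -0.047 -1.805 2.793
v -0.238 -0.88 3.606
v 0.197 -0.948 3.542
v -0.145 -1.105 2.929
v 0.503 -1.257 3.451
v 0.353 -1.787 2.987
v 0.161 -1.415 2.837
v 0.254 -1.087 3.124
v 0.507 -1.551 3.785
v 0.356 -2.081 3.322
v 0.17 -2.183 3.713
v 0.263 -1.855 3.999
v 0.564 -1.69 3.367
v -0.636 -1.079 3.618
v -0.787 -1.609 3.155
v -0.543 -1.305 2.941
v -0.45 -0.977 3.227
v -0.633 -1.373 3.953
v -0.783 -1.903 3.489
v -0.534 -2.073 3.816
v -0.441 -1.745 4.103
v -0.844 -1.47 3.573
f 2 1 4
f 2 4 3
f 4 1 5
f 4 5 3
f 5 1 6
f 5 6 3
f 6 1 7
f 6 7 3
f 7 1 8
f 7 8 3
f 8 1 9
f 8 9 3
f 9 1 10
f 9 10 3
f 10 1 11
f 10 11 3
f 11 1 2
f 11 2 3
f 13 12 16
f 13 16 14
f 14 16 17
f 14 17 15
f 16 12 18
f 16 18 17
f 17 18 19
f 17 19 15
f 18 12 20
f 18 20 19
f 19 20 21
f 19 21 15
f 20 12 22
f 20 22 21
f 21 22 23
f 21 23 15
f 22 12 24
f 22 24 23
f 23 24 25
f 23 25 15
f 24 12 26
f 24 26 25
f 25 26 27
f 25 27 15
f 26 12 28
f 26 28 27
f 27 28 29
f 27 29 15
f 28 12 30
f 28 30 29
f 29 30 31
f 29 31 15
f 30 12 13
f 30 13 31
f 31 13 14
f 31 14 15
f 32 69 48
f 69 43 72
f 48 72 37
f 69 72 48
f 32 48 44
f 48 37 49
f 44 49 33
f 48 49 44
f 32 44 53
f 44 33 54
f 53 54 39
f 44 54 53
f 32 53 65
f 53 39 68
f 65 68 42
f 53 68 65
f 32 65 69
f 65 42 73
f 69 73 43
f 65 73 69
f 33 49 60
f 49 37 63
f 60 63 41
f 49 63 60
f 37 72 50
f 72 43 71
f 50 71 36
f 72 71 50
f 43 73 70
f 73 42 66
f 70 66 34
f 73 66 70
f 42 68 67
f 68 39 55
f 67 55 38
f 68 55 67
f 39 54 59
f 54 33 56
f 59 56 40
f 54 56 59
f 35 61 47
f 61 41 62
f 47 62 36
f 61 62 47
f 35 47 45
f 47 36 46
f 45 46 34
f 47 46 45
f 35 45 52
f 45 34 51
f 52 51 38
f 45 51 52
f 35 52 57
f 52 38 58
f 57 58 40
f 52 58 57
f 35 57 61
f 57 40 64
f 61 64 41
f 57 64 61
f 36 62 50
f 62 41 63
f 50 63 37
f 62 63 50
f 34 46 70
f 46 36 71
f 70 71 43
f 46 71 70
f 38 51 67
f 51 34 66
f 67 66 42
f 51 66 67
f 40 58 59
f 58 38 55
f 59 55 39
f 58 55 59
f 41 64 60
f 64 40 56
f 60 56 33
f 64 56 60



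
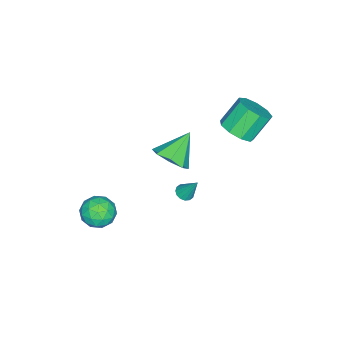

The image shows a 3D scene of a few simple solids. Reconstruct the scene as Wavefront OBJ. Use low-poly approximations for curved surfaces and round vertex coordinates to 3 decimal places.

v -1.7 -0.571 -3.053
v -1.236 -0.812 -2.962
v -1.56 0.211 -1.687
v -1.172 -0.583 -3.1
v -1.249 -0.351 -3.225
v -1.446 -0.178 -3.303
v -1.712 -0.11 -3.315
v -1.974 -0.166 -3.257
v -2.163 -0.33 -3.144
v -2.227 -0.558 -3.006
v -2.151 -0.79 -2.882
v -1.953 -0.963 -2.803
v -1.687 -1.031 -2.791
v -1.425 -0.976 -2.849
v 2.472 -2.419 -1.223
v 3.238 -2.487 -1.844
v 2.162 -3.973 -1.436
v 2.928 -4.041 -2.057
v 3.085 -3.89 -1.093
v 3.277 -2.929 -0.961
v 2.123 -3.531 -2.319
v 2.315 -2.57 -2.187
v 3.023 -3.174 -2.521
v 3.617 -3.396 -1.763
v 1.783 -3.064 -1.517
v 2.377 -3.286 -0.759
v 2.882 -2.316 -1.515
v 2.518 -4.144 -1.765
v 2.61 -4.055 -1.199
v 3.061 -4.095 -1.563
v 2.905 -2.577 -0.996
v 3.355 -2.616 -1.361
v 3.265 -3.441 -0.919
v 2.045 -3.844 -1.919
v 2.495 -3.883 -2.284
v 2.339 -2.365 -1.717
v 2.79 -2.405 -2.081
v 2.135 -3.019 -2.361
v 3.206 -2.76 -2.278
v 3.024 -3.674 -2.403
v 2.551 -3.373 -2.557
v 2.663 -2.809 -2.48
v 3.555 -2.89 -1.832
v 3.373 -3.804 -1.957
v 3.465 -3.715 -1.391
v 3.578 -3.151 -1.313
v 3.429 -3.294 -2.23
v 2.027 -2.656 -1.323
v 1.845 -3.57 -1.448
v 1.822 -3.309 -1.967
v 1.935 -2.745 -1.889
v 2.376 -2.786 -0.877
v 2.194 -3.7 -1.002
v 2.737 -3.651 -0.8
v 2.849 -3.087 -0.723
v 1.971 -3.166 -1.05
v 1.494 0.175 3.271
v 2.058 -0.278 4.017
v 0.246 0.625 4.489
v 2.242 0.49 3.922
v 1.987 1.074 3.445
v 1.443 1.132 2.866
v 0.929 0.629 2.525
v 0.746 -0.139 2.621
v 1.001 -0.724 3.098
v 1.544 -0.781 3.676
v -2.085 2.053 3.085
v -1.283 2.012 3.682
v -2.213 2.586 4.971
v -3.015 2.627 4.375
v -1.321 2.626 3.382
v -2.251 3.199 4.671
v -1.716 2.972 2.943
v -2.646 3.545 4.233
v -2.284 2.888 2.571
v -3.214 3.461 3.86
v -2.758 2.413 2.44
v -3.688 2.987 3.729
v -2.918 1.77 2.61
v -3.848 2.344 3.9
v -2.688 1.26 3.003
v -3.618 1.833 4.293
v -2.176 1.121 3.435
v -3.106 1.694 4.724
v -1.621 1.418 3.703
v -2.551 1.991 4.992
f 2 1 4
f 2 4 3
f 4 1 5
f 4 5 3
f 5 1 6
f 5 6 3
f 6 1 7
f 6 7 3
f 7 1 8
f 7 8 3
f 8 1 9
f 8 9 3
f 9 1 10
f 9 10 3
f 10 1 11
f 10 11 3
f 11 1 12
f 11 12 3
f 12 1 13
f 12 13 3
f 13 1 14
f 13 14 3
f 14 1 2
f 14 2 3
f 15 52 31
f 52 26 55
f 31 55 20
f 52 55 31
f 15 31 27
f 31 20 32
f 27 32 16
f 31 32 27
f 15 27 36
f 27 16 37
f 36 37 22
f 27 37 36
f 15 36 48
f 36 22 51
f 48 51 25
f 36 51 48
f 15 48 52
f 48 25 56
f 52 56 26
f 48 56 52
f 16 32 43
f 32 20 46
f 43 46 24
f 32 46 43
f 20 55 33
f 55 26 54
f 33 54 19
f 55 54 33
f 26 56 53
f 56 25 49
f 53 49 17
f 56 49 53
f 25 51 50
f 51 22 38
f 50 38 21
f 51 38 50
f 22 37 42
f 37 16 39
f 42 39 23
f 37 39 42
f 18 44 30
f 44 24 45
f 30 45 19
f 44 45 30
f 18 30 28
f 30 19 29
f 28 29 17
f 30 29 28
f 18 28 35
f 28 17 34
f 35 34 21
f 28 34 35
f 18 35 40
f 35 21 41
f 40 41 23
f 35 41 40
f 18 40 44
f 40 23 47
f 44 47 24
f 40 47 44
f 19 45 33
f 45 24 46
f 33 46 20
f 45 46 33
f 17 29 53
f 29 19 54
f 53 54 26
f 29 54 53
f 21 34 50
f 34 17 49
f 50 49 25
f 34 49 50
f 23 41 42
f 41 21 38
f 42 38 22
f 41 38 42
f 24 47 43
f 47 23 39
f 43 39 16
f 47 39 43
f 58 57 60
f 58 60 59
f 60 57 61
f 60 61 59
f 61 57 62
f 61 62 59
f 62 57 63
f 62 63 59
f 63 57 64
f 63 64 59
f 64 57 65
f 64 65 59
f 65 57 66
f 65 66 59
f 66 57 58
f 66 58 59
f 68 67 71
f 68 71 69
f 69 71 72
f 69 72 70
f 71 67 73
f 71 73 72
f 72 73 74
f 72 74 70
f 73 67 75
f 73 75 74
f 74 75 76
f 74 76 70
f 75 67 77
f 75 77 76
f 76 77 78
f 76 78 70
f 77 67 79
f 77 79 78
f 78 79 80
f 78 80 70
f 79 67 81
f 79 81 80
f 80 81 82
f 80 82 70
f 81 67 83
f 81 83 82
f 82 83 84
f 82 84 70
f 83 67 85
f 83 85 84
f 84 85 86
f 84 86 70
f 85 67 68
f 85 68 86
f 86 68 69
f 86 69 70



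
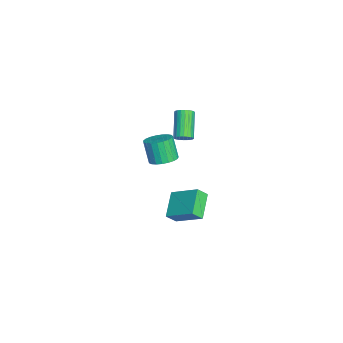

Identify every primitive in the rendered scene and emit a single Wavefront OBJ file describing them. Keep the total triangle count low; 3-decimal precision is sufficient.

v -2.929 2.942 2.483
v -2.598 2.946 2.884
v -3.9 3.041 3.958
v -4.231 3.038 3.557
v -2.615 3.144 2.846
v -3.917 3.239 3.919
v -2.681 3.312 2.752
v -3.983 3.407 3.825
v -2.783 3.423 2.617
v -4.085 3.518 3.691
v -2.909 3.462 2.462
v -4.211 3.557 3.535
v -3.037 3.421 2.31
v -4.339 3.516 3.384
v -3.149 3.307 2.185
v -4.45 3.402 3.258
v -3.227 3.138 2.105
v -4.529 3.233 3.178
v -3.26 2.939 2.082
v -4.562 3.034 3.156
v -3.243 2.741 2.121
v -4.545 2.836 3.194
v -3.177 2.573 2.215
v -4.479 2.668 3.288
v -3.075 2.462 2.349
v -4.377 2.557 3.423
v -2.949 2.423 2.505
v -4.251 2.518 3.578
v -2.821 2.464 2.656
v -4.123 2.559 3.73
v -2.71 2.578 2.782
v -4.011 2.673 3.855
v -2.631 2.747 2.862
v -3.933 2.842 3.935
v -3.358 1.926 0.451
v -2.621 1.85 0.726
v -3.125 1.577 2.003
v -3.862 1.654 1.729
v -2.678 2.17 0.772
v -3.182 1.898 2.049
v -2.853 2.449 0.762
v -3.357 2.176 2.039
v -3.115 2.636 0.699
v -3.619 2.363 1.976
v -3.419 2.701 0.593
v -3.923 2.428 1.87
v -3.712 2.632 0.462
v -4.217 2.359 1.739
v -3.945 2.441 0.33
v -4.449 2.168 1.607
v -4.075 2.161 0.218
v -4.579 1.888 1.496
v -4.082 1.841 0.147
v -4.586 1.568 1.424
v -3.963 1.535 0.129
v -4.468 1.262 1.406
v -3.74 1.297 0.166
v -4.244 1.024 1.443
v -3.451 1.168 0.253
v -3.955 0.895 1.53
v -3.145 1.17 0.374
v -3.65 0.897 1.651
v -2.877 1.302 0.508
v -3.381 1.03 1.785
v -2.691 1.543 0.633
v -3.195 1.27 1.91
v -3.259 2.032 -4.155
v -4.674 2.361 -3.371
v -3.473 2.578 -4.77
v -4.888 2.907 -3.986
v -2.432 3.393 -3.234
v -3.847 3.722 -2.45
v -2.646 3.939 -3.849
v -4.061 4.268 -3.065
f 2 1 5
f 2 5 3
f 3 5 6
f 3 6 4
f 5 1 7
f 5 7 6
f 6 7 8
f 6 8 4
f 7 1 9
f 7 9 8
f 8 9 10
f 8 10 4
f 9 1 11
f 9 11 10
f 10 11 12
f 10 12 4
f 11 1 13
f 11 13 12
f 12 13 14
f 12 14 4
f 13 1 15
f 13 15 14
f 14 15 16
f 14 16 4
f 15 1 17
f 15 17 16
f 16 17 18
f 16 18 4
f 17 1 19
f 17 19 18
f 18 19 20
f 18 20 4
f 19 1 21
f 19 21 20
f 20 21 22
f 20 22 4
f 21 1 23
f 21 23 22
f 22 23 24
f 22 24 4
f 23 1 25
f 23 25 24
f 24 25 26
f 24 26 4
f 25 1 27
f 25 27 26
f 26 27 28
f 26 28 4
f 27 1 29
f 27 29 28
f 28 29 30
f 28 30 4
f 29 1 31
f 29 31 30
f 30 31 32
f 30 32 4
f 31 1 33
f 31 33 32
f 32 33 34
f 32 34 4
f 33 1 2
f 33 2 34
f 34 2 3
f 34 3 4
f 36 35 39
f 36 39 37
f 37 39 40
f 37 40 38
f 39 35 41
f 39 41 40
f 40 41 42
f 40 42 38
f 41 35 43
f 41 43 42
f 42 43 44
f 42 44 38
f 43 35 45
f 43 45 44
f 44 45 46
f 44 46 38
f 45 35 47
f 45 47 46
f 46 47 48
f 46 48 38
f 47 35 49
f 47 49 48
f 48 49 50
f 48 50 38
f 49 35 51
f 49 51 50
f 50 51 52
f 50 52 38
f 51 35 53
f 51 53 52
f 52 53 54
f 52 54 38
f 53 35 55
f 53 55 54
f 54 55 56
f 54 56 38
f 55 35 57
f 55 57 56
f 56 57 58
f 56 58 38
f 57 35 59
f 57 59 58
f 58 59 60
f 58 60 38
f 59 35 61
f 59 61 60
f 60 61 62
f 60 62 38
f 61 35 63
f 61 63 62
f 62 63 64
f 62 64 38
f 63 35 65
f 63 65 64
f 64 65 66
f 64 66 38
f 65 35 36
f 65 36 66
f 66 36 37
f 66 37 38
f 68 70 67
f 71 68 67
f 67 70 69
f 69 71 67
f 68 74 70
f 72 68 71
f 72 74 68
f 70 74 69
f 73 71 69
f 69 74 73
f 73 72 71
f 74 72 73



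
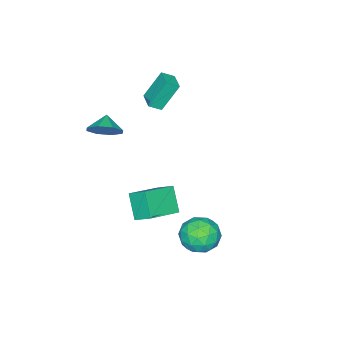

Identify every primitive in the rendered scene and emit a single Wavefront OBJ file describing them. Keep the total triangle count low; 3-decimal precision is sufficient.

v 2.193 -1.574 3.234
v 2.917 -2.218 3.664
v 1.427 -2.026 3.846
v 2.836 -1.523 4.075
v 2.378 -0.858 3.993
v 1.812 -0.613 3.466
v 1.469 -0.93 2.803
v 1.55 -1.625 2.392
v 2.008 -2.29 2.474
v 2.574 -2.536 3.001
v 0.142 4.61 -4.498
v 1.363 4.853 -4.367
v 0.397 2.827 -3.573
v 1.618 3.07 -3.442
v 0.776 3.726 -2.79
v 0.618 4.829 -3.361
v 1.142 2.851 -4.579
v 0.984 3.954 -5.15
v 1.98 3.766 -4.417
v 1.754 4.306 -3.311
v 0.006 3.374 -4.629
v -0.22 3.914 -3.523
v 0.73 4.888 -4.513
v 1.03 2.792 -3.427
v 0.535 3.178 -3.043
v 1.252 3.32 -2.966
v 0.293 4.874 -3.922
v 1.01 5.016 -3.845
v 0.665 4.354 -2.919
v 0.75 2.664 -4.095
v 1.467 2.806 -4.018
v 0.508 4.36 -4.974
v 1.225 4.502 -4.897
v 1.095 3.326 -5.021
v 1.811 4.392 -4.466
v 1.96 3.343 -3.922
v 1.681 3.215 -4.59
v 1.588 3.863 -4.926
v 1.678 4.709 -3.816
v 1.827 3.661 -3.273
v 1.333 4.047 -2.889
v 1.24 4.695 -3.225
v 2.041 4.07 -3.845
v -0.067 4.019 -4.667
v 0.082 2.971 -4.124
v 0.52 2.985 -4.715
v 0.427 3.633 -5.051
v -0.2 4.337 -4.018
v -0.051 3.288 -3.474
v 0.172 3.817 -3.014
v 0.079 4.465 -3.35
v -0.281 3.61 -4.095
v -4.257 -1.607 3.598
v -3.689 -2.12 4.053
v -3.467 -0.68 3.655
v -2.899 -1.193 4.11
v -3.401 -2.227 1.83
v -2.833 -2.74 2.285
v -2.611 -1.3 1.887
v -2.043 -1.813 2.342
v 0.315 0.53 -2.015
v 0.28 1.6 -1.296
v 1.011 1.441 -3.337
v 0.976 2.511 -2.618
v 2.324 0.089 -1.262
v 2.289 1.159 -0.543
v 3.02 1 -2.584
v 2.985 2.07 -1.865
f 2 1 4
f 2 4 3
f 4 1 5
f 4 5 3
f 5 1 6
f 5 6 3
f 6 1 7
f 6 7 3
f 7 1 8
f 7 8 3
f 8 1 9
f 8 9 3
f 9 1 10
f 9 10 3
f 10 1 2
f 10 2 3
f 11 48 27
f 48 22 51
f 27 51 16
f 48 51 27
f 11 27 23
f 27 16 28
f 23 28 12
f 27 28 23
f 11 23 32
f 23 12 33
f 32 33 18
f 23 33 32
f 11 32 44
f 32 18 47
f 44 47 21
f 32 47 44
f 11 44 48
f 44 21 52
f 48 52 22
f 44 52 48
f 12 28 39
f 28 16 42
f 39 42 20
f 28 42 39
f 16 51 29
f 51 22 50
f 29 50 15
f 51 50 29
f 22 52 49
f 52 21 45
f 49 45 13
f 52 45 49
f 21 47 46
f 47 18 34
f 46 34 17
f 47 34 46
f 18 33 38
f 33 12 35
f 38 35 19
f 33 35 38
f 14 40 26
f 40 20 41
f 26 41 15
f 40 41 26
f 14 26 24
f 26 15 25
f 24 25 13
f 26 25 24
f 14 24 31
f 24 13 30
f 31 30 17
f 24 30 31
f 14 31 36
f 31 17 37
f 36 37 19
f 31 37 36
f 14 36 40
f 36 19 43
f 40 43 20
f 36 43 40
f 15 41 29
f 41 20 42
f 29 42 16
f 41 42 29
f 13 25 49
f 25 15 50
f 49 50 22
f 25 50 49
f 17 30 46
f 30 13 45
f 46 45 21
f 30 45 46
f 19 37 38
f 37 17 34
f 38 34 18
f 37 34 38
f 20 43 39
f 43 19 35
f 39 35 12
f 43 35 39
f 54 56 53
f 57 54 53
f 53 56 55
f 55 57 53
f 54 60 56
f 58 54 57
f 58 60 54
f 56 60 55
f 59 57 55
f 55 60 59
f 59 58 57
f 60 58 59
f 62 64 61
f 65 62 61
f 61 64 63
f 63 65 61
f 62 68 64
f 66 62 65
f 66 68 62
f 64 68 63
f 67 65 63
f 63 68 67
f 67 66 65
f 68 66 67



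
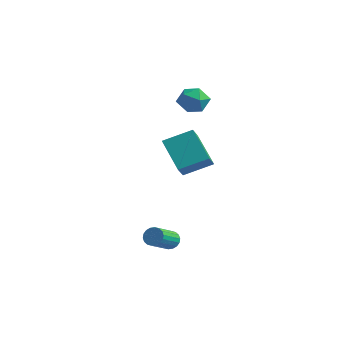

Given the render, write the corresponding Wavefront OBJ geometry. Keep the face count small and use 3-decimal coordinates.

v 1.051 -1.648 -3.976
v 1.553 -1.638 -4.224
v 1.931 -2.963 -3.513
v 1.429 -2.972 -3.264
v 1.593 -1.513 -4.013
v 1.971 -2.837 -3.301
v 1.527 -1.415 -3.794
v 1.904 -2.739 -3.082
v 1.366 -1.362 -3.611
v 1.743 -2.686 -2.899
v 1.142 -1.366 -3.5
v 1.52 -2.691 -2.789
v 0.901 -1.426 -3.484
v 1.279 -2.751 -2.772
v 0.689 -1.53 -3.565
v 1.067 -2.855 -2.853
v 0.549 -1.657 -3.727
v 0.927 -2.982 -3.016
v 0.509 -1.783 -3.939
v 0.887 -3.107 -3.227
v 0.576 -1.881 -4.158
v 0.953 -3.205 -3.446
v 0.737 -1.934 -4.341
v 1.114 -3.258 -3.629
v 0.96 -1.929 -4.451
v 1.338 -3.254 -3.74
v 1.201 -1.869 -4.468
v 1.579 -3.194 -3.756
v 1.413 -1.765 -4.387
v 1.791 -3.09 -3.675
v -1.498 -0.015 1.45
v -0.63 1.203 2.146
v -1.962 0.686 0.804
v -1.094 1.904 1.5
v 0.054 -0.304 0.02
v 0.922 0.914 0.716
v -0.41 0.397 -0.626
v 0.458 1.615 0.07
v -3.775 4.578 2.309
v -3.112 4.511 2.966
v -4.348 3.249 2.754
v -3.685 3.182 3.411
v -4.358 3.828 3.489
v -4.003 4.65 3.214
v -3.457 3.11 2.506
v -3.102 3.932 2.231
v -2.915 3.604 3.088
v -3.472 4.048 3.695
v -3.988 3.712 2.025
v -4.545 4.156 2.632
f 2 1 5
f 2 5 3
f 3 5 6
f 3 6 4
f 5 1 7
f 5 7 6
f 6 7 8
f 6 8 4
f 7 1 9
f 7 9 8
f 8 9 10
f 8 10 4
f 9 1 11
f 9 11 10
f 10 11 12
f 10 12 4
f 11 1 13
f 11 13 12
f 12 13 14
f 12 14 4
f 13 1 15
f 13 15 14
f 14 15 16
f 14 16 4
f 15 1 17
f 15 17 16
f 16 17 18
f 16 18 4
f 17 1 19
f 17 19 18
f 18 19 20
f 18 20 4
f 19 1 21
f 19 21 20
f 20 21 22
f 20 22 4
f 21 1 23
f 21 23 22
f 22 23 24
f 22 24 4
f 23 1 25
f 23 25 24
f 24 25 26
f 24 26 4
f 25 1 27
f 25 27 26
f 26 27 28
f 26 28 4
f 27 1 29
f 27 29 28
f 28 29 30
f 28 30 4
f 29 1 2
f 29 2 30
f 30 2 3
f 30 3 4
f 32 34 31
f 35 32 31
f 31 34 33
f 33 35 31
f 32 38 34
f 36 32 35
f 36 38 32
f 34 38 33
f 37 35 33
f 33 38 37
f 37 36 35
f 38 36 37
f 39 50 44
f 39 44 40
f 39 40 46
f 39 46 49
f 39 49 50
f 40 44 48
f 44 50 43
f 50 49 41
f 49 46 45
f 46 40 47
f 42 48 43
f 42 43 41
f 42 41 45
f 42 45 47
f 42 47 48
f 43 48 44
f 41 43 50
f 45 41 49
f 47 45 46
f 48 47 40



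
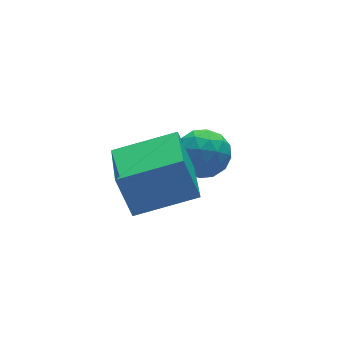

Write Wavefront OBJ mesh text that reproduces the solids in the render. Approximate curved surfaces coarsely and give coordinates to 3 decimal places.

v 3.343 2.195 1.084
v 3.894 2.697 1.135
v 4.106 1.323 1.425
v 4.657 1.825 1.476
v 4.091 1.84 1.963
v 3.62 2.379 1.752
v 4.38 1.641 0.808
v 3.909 2.18 0.597
v 4.535 2.354 0.964
v 4.356 2.477 1.679
v 3.644 1.543 0.881
v 3.465 1.666 1.596
v 3.552 2.523 1.079
v 4.448 1.497 1.481
v 4.116 1.506 1.767
v 4.44 1.801 1.797
v 3.39 2.336 1.442
v 3.714 2.631 1.473
v 3.83 2.127 1.959
v 4.286 1.389 1.087
v 4.61 1.684 1.118
v 3.56 2.219 0.763
v 3.884 2.514 0.793
v 4.17 1.893 0.601
v 4.252 2.616 1.009
v 4.7 2.104 1.21
v 4.538 1.996 0.817
v 4.261 2.312 0.693
v 4.147 2.688 1.429
v 4.595 2.176 1.63
v 4.263 2.185 1.916
v 3.986 2.502 1.792
v 4.524 2.487 1.329
v 3.405 1.844 0.93
v 3.853 1.332 1.131
v 4.014 1.518 0.768
v 3.737 1.835 0.644
v 3.3 1.916 1.35
v 3.748 1.404 1.551
v 3.739 1.708 1.867
v 3.462 2.024 1.743
v 3.476 1.533 1.231
v 0.97 -0.173 2.421
v 0.739 0.213 3.577
v 1.5 1.105 2.1
v 1.268 1.491 3.256
v 2.452 -0.671 2.884
v 2.22 -0.285 4.04
v 2.981 0.607 2.563
v 2.75 0.993 3.719
f 1 38 17
f 38 12 41
f 17 41 6
f 38 41 17
f 1 17 13
f 17 6 18
f 13 18 2
f 17 18 13
f 1 13 22
f 13 2 23
f 22 23 8
f 13 23 22
f 1 22 34
f 22 8 37
f 34 37 11
f 22 37 34
f 1 34 38
f 34 11 42
f 38 42 12
f 34 42 38
f 2 18 29
f 18 6 32
f 29 32 10
f 18 32 29
f 6 41 19
f 41 12 40
f 19 40 5
f 41 40 19
f 12 42 39
f 42 11 35
f 39 35 3
f 42 35 39
f 11 37 36
f 37 8 24
f 36 24 7
f 37 24 36
f 8 23 28
f 23 2 25
f 28 25 9
f 23 25 28
f 4 30 16
f 30 10 31
f 16 31 5
f 30 31 16
f 4 16 14
f 16 5 15
f 14 15 3
f 16 15 14
f 4 14 21
f 14 3 20
f 21 20 7
f 14 20 21
f 4 21 26
f 21 7 27
f 26 27 9
f 21 27 26
f 4 26 30
f 26 9 33
f 30 33 10
f 26 33 30
f 5 31 19
f 31 10 32
f 19 32 6
f 31 32 19
f 3 15 39
f 15 5 40
f 39 40 12
f 15 40 39
f 7 20 36
f 20 3 35
f 36 35 11
f 20 35 36
f 9 27 28
f 27 7 24
f 28 24 8
f 27 24 28
f 10 33 29
f 33 9 25
f 29 25 2
f 33 25 29
f 44 46 43
f 47 44 43
f 43 46 45
f 45 47 43
f 44 50 46
f 48 44 47
f 48 50 44
f 46 50 45
f 49 47 45
f 45 50 49
f 49 48 47
f 50 48 49



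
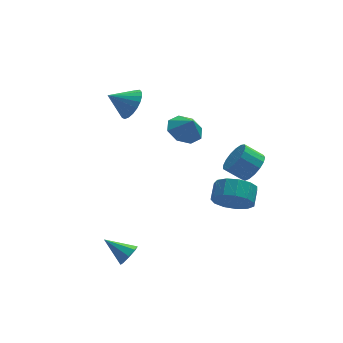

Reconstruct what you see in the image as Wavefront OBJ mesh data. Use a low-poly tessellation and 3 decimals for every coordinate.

v -2.837 -4.249 -3.103
v -2.571 -4.479 -2.533
v -3.923 -3.511 -2.297
v -2.371 -4.029 -2.676
v -2.444 -3.708 -3.069
v -2.748 -3.703 -3.482
v -3.104 -4.019 -3.673
v -3.304 -4.469 -3.53
v -3.231 -4.79 -3.137
v -2.927 -4.794 -2.724
v 3.823 -2.198 0.824
v 4.38 -2.246 1.555
v 3.474 -1.909 2.267
v 2.917 -1.862 1.536
v 4.424 -1.83 1.415
v 3.519 -1.494 2.127
v 4.331 -1.499 1.14
v 3.425 -1.163 1.852
v 4.121 -1.329 0.793
v 3.216 -0.992 1.505
v 3.843 -1.357 0.452
v 2.938 -1.02 1.164
v 3.561 -1.578 0.197
v 2.655 -1.242 0.909
v 3.338 -1.941 0.086
v 2.432 -1.605 0.798
v 3.226 -2.363 0.143
v 2.321 -2.027 0.855
v 3.251 -2.747 0.357
v 2.346 -2.411 1.069
v 3.407 -3.006 0.677
v 2.502 -2.669 1.389
v 3.659 -3.079 1.032
v 2.753 -2.743 1.743
v 3.947 -2.951 1.338
v 3.042 -2.614 2.05
v 4.208 -2.65 1.527
v 3.302 -2.314 2.239
v 2.413 -3.746 -0.338
v 3.428 -3.979 -0.659
v 3.782 -3.148 -0.144
v 2.767 -2.914 0.178
v 3.191 -3.611 -1.089
v 3.545 -2.78 -0.574
v 2.706 -3.286 -1.281
v 3.06 -2.455 -0.766
v 2.129 -3.107 -1.174
v 2.483 -2.275 -0.659
v 1.642 -3.13 -0.801
v 1.996 -2.299 -0.285
v 1.399 -3.349 -0.28
v 1.753 -2.518 0.235
v 1.479 -3.694 0.222
v 1.833 -2.863 0.737
v 1.855 -4.055 0.546
v 2.209 -3.224 1.061
v 2.408 -4.318 0.59
v 2.762 -3.487 1.105
v 2.963 -4.399 0.339
v 3.317 -3.568 0.854
v 3.343 -4.273 -0.126
v 3.697 -3.442 0.389
v -1.479 1.951 3.46
v -1.015 1.578 4.238
v -2.661 2.069 4.22
v -0.947 1.978 4.282
v -0.971 2.372 4.184
v -1.083 2.694 3.961
v -1.263 2.888 3.651
v -1.481 2.919 3.308
v -1.698 2.783 2.991
v -1.878 2.504 2.755
v -1.988 2.128 2.641
v -2.011 1.722 2.669
v -1.942 1.356 2.833
v -1.792 1.093 3.106
v -1.589 0.978 3.44
v -1.366 1.031 3.777
v -1.164 1.243 4.06
v 1.394 2.588 0.635
v 2.162 2.13 0.145
v 1.726 2.152 1.565
v 2.356 2.839 0.408
v 1.986 3.401 0.804
v 1.269 3.487 1.101
v 0.625 3.047 1.125
v 0.431 2.338 0.862
v 0.801 1.775 0.466
v 1.518 1.689 0.169
f 2 1 4
f 2 4 3
f 4 1 5
f 4 5 3
f 5 1 6
f 5 6 3
f 6 1 7
f 6 7 3
f 7 1 8
f 7 8 3
f 8 1 9
f 8 9 3
f 9 1 10
f 9 10 3
f 10 1 2
f 10 2 3
f 12 11 15
f 12 15 13
f 13 15 16
f 13 16 14
f 15 11 17
f 15 17 16
f 16 17 18
f 16 18 14
f 17 11 19
f 17 19 18
f 18 19 20
f 18 20 14
f 19 11 21
f 19 21 20
f 20 21 22
f 20 22 14
f 21 11 23
f 21 23 22
f 22 23 24
f 22 24 14
f 23 11 25
f 23 25 24
f 24 25 26
f 24 26 14
f 25 11 27
f 25 27 26
f 26 27 28
f 26 28 14
f 27 11 29
f 27 29 28
f 28 29 30
f 28 30 14
f 29 11 31
f 29 31 30
f 30 31 32
f 30 32 14
f 31 11 33
f 31 33 32
f 32 33 34
f 32 34 14
f 33 11 35
f 33 35 34
f 34 35 36
f 34 36 14
f 35 11 37
f 35 37 36
f 36 37 38
f 36 38 14
f 37 11 12
f 37 12 38
f 38 12 13
f 38 13 14
f 40 39 43
f 40 43 41
f 41 43 44
f 41 44 42
f 43 39 45
f 43 45 44
f 44 45 46
f 44 46 42
f 45 39 47
f 45 47 46
f 46 47 48
f 46 48 42
f 47 39 49
f 47 49 48
f 48 49 50
f 48 50 42
f 49 39 51
f 49 51 50
f 50 51 52
f 50 52 42
f 51 39 53
f 51 53 52
f 52 53 54
f 52 54 42
f 53 39 55
f 53 55 54
f 54 55 56
f 54 56 42
f 55 39 57
f 55 57 56
f 56 57 58
f 56 58 42
f 57 39 59
f 57 59 58
f 58 59 60
f 58 60 42
f 59 39 61
f 59 61 60
f 60 61 62
f 60 62 42
f 61 39 40
f 61 40 62
f 62 40 41
f 62 41 42
f 64 63 66
f 64 66 65
f 66 63 67
f 66 67 65
f 67 63 68
f 67 68 65
f 68 63 69
f 68 69 65
f 69 63 70
f 69 70 65
f 70 63 71
f 70 71 65
f 71 63 72
f 71 72 65
f 72 63 73
f 72 73 65
f 73 63 74
f 73 74 65
f 74 63 75
f 74 75 65
f 75 63 76
f 75 76 65
f 76 63 77
f 76 77 65
f 77 63 78
f 77 78 65
f 78 63 79
f 78 79 65
f 79 63 64
f 79 64 65
f 81 80 83
f 81 83 82
f 83 80 84
f 83 84 82
f 84 80 85
f 84 85 82
f 85 80 86
f 85 86 82
f 86 80 87
f 86 87 82
f 87 80 88
f 87 88 82
f 88 80 89
f 88 89 82
f 89 80 81
f 89 81 82



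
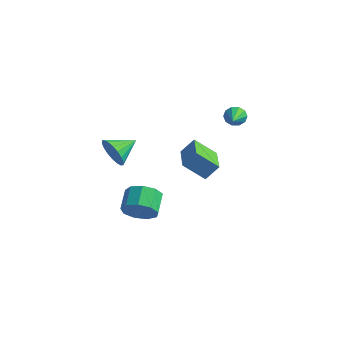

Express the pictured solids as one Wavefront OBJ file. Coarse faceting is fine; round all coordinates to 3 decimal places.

v 1.835 3.461 2.434
v 2.161 3.384 1.877
v 2.765 1.959 3.186
v 2.373 3.632 2.111
v 2.379 3.815 2.469
v 2.178 3.863 2.813
v 1.846 3.757 3.013
v 1.51 3.538 2.991
v 1.298 3.29 2.757
v 1.291 3.107 2.4
v 1.492 3.059 2.055
v 1.824 3.165 1.856
v -3.427 -0.612 -0.547
v -3.077 -0.991 0.333
v -2.953 0.832 -0.113
v -2.718 -1.026 0.058
v -2.499 -0.979 -0.338
v -2.464 -0.86 -0.774
v -2.62 -0.691 -1.166
v -2.936 -0.507 -1.434
v -3.349 -0.343 -1.528
v -3.777 -0.232 -1.426
v -4.137 -0.197 -1.151
v -4.355 -0.244 -0.756
v -4.39 -0.364 -0.319
v -4.234 -0.532 0.072
v -3.918 -0.717 0.341
v -3.505 -0.881 0.434
v -1.091 -1.198 -4.051
v -0.405 -0.558 -4.545
v -0.982 0.557 -3.904
v -1.669 -0.082 -3.409
v -1.004 -0.637 -4.946
v -1.581 0.478 -4.305
v -1.643 -0.979 -4.929
v -2.221 0.137 -4.287
v -2.025 -1.422 -4.5
v -2.602 -0.307 -3.859
v -1.969 -1.761 -3.861
v -2.546 -0.646 -3.22
v -1.503 -1.836 -3.311
v -2.08 -0.721 -2.67
v -0.844 -1.612 -3.107
v -1.421 -0.497 -2.466
v -0.301 -1.195 -3.344
v -0.878 -0.079 -2.703
v -0.128 -0.778 -3.912
v -0.705 0.337 -3.271
v 1.926 -1.46 2.294
v 2.377 -0.898 3.111
v 2.919 -0.822 1.306
v 3.371 -0.26 2.123
v 3.209 -2.96 2.617
v 3.661 -2.398 3.434
v 4.203 -2.322 1.629
v 4.654 -1.76 2.446
f 2 1 4
f 2 4 3
f 4 1 5
f 4 5 3
f 5 1 6
f 5 6 3
f 6 1 7
f 6 7 3
f 7 1 8
f 7 8 3
f 8 1 9
f 8 9 3
f 9 1 10
f 9 10 3
f 10 1 11
f 10 11 3
f 11 1 12
f 11 12 3
f 12 1 2
f 12 2 3
f 14 13 16
f 14 16 15
f 16 13 17
f 16 17 15
f 17 13 18
f 17 18 15
f 18 13 19
f 18 19 15
f 19 13 20
f 19 20 15
f 20 13 21
f 20 21 15
f 21 13 22
f 21 22 15
f 22 13 23
f 22 23 15
f 23 13 24
f 23 24 15
f 24 13 25
f 24 25 15
f 25 13 26
f 25 26 15
f 26 13 27
f 26 27 15
f 27 13 28
f 27 28 15
f 28 13 14
f 28 14 15
f 30 29 33
f 30 33 31
f 31 33 34
f 31 34 32
f 33 29 35
f 33 35 34
f 34 35 36
f 34 36 32
f 35 29 37
f 35 37 36
f 36 37 38
f 36 38 32
f 37 29 39
f 37 39 38
f 38 39 40
f 38 40 32
f 39 29 41
f 39 41 40
f 40 41 42
f 40 42 32
f 41 29 43
f 41 43 42
f 42 43 44
f 42 44 32
f 43 29 45
f 43 45 44
f 44 45 46
f 44 46 32
f 45 29 47
f 45 47 46
f 46 47 48
f 46 48 32
f 47 29 30
f 47 30 48
f 48 30 31
f 48 31 32
f 50 52 49
f 53 50 49
f 49 52 51
f 51 53 49
f 50 56 52
f 54 50 53
f 54 56 50
f 52 56 51
f 55 53 51
f 51 56 55
f 55 54 53
f 56 54 55



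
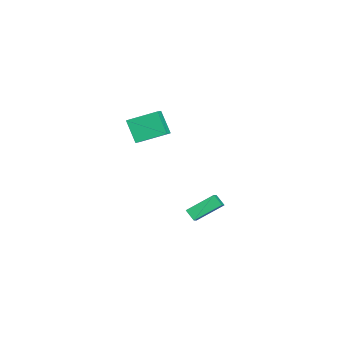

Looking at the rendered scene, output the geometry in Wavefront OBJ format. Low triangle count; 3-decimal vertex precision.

v -1.534 -1.33 3.992
v -0.753 -1.519 4.461
v -1.55 0.376 4.708
v -0.769 0.187 5.176
v -0.671 -0.807 2.764
v 0.11 -0.996 3.232
v -0.687 0.899 3.479
v 0.094 0.71 3.948
v -1.524 1.905 -3.595
v -1.923 3.473 -2.58
v -1.04 2.347 -4.087
v -1.438 3.915 -3.073
v -0.862 1.745 -3.087
v -1.26 3.313 -2.073
v -0.377 2.187 -3.58
v -0.776 3.755 -2.565
f 2 4 1
f 5 2 1
f 1 4 3
f 3 5 1
f 2 8 4
f 6 2 5
f 6 8 2
f 4 8 3
f 7 5 3
f 3 8 7
f 7 6 5
f 8 6 7
f 10 12 9
f 13 10 9
f 9 12 11
f 11 13 9
f 10 16 12
f 14 10 13
f 14 16 10
f 12 16 11
f 15 13 11
f 11 16 15
f 15 14 13
f 16 14 15



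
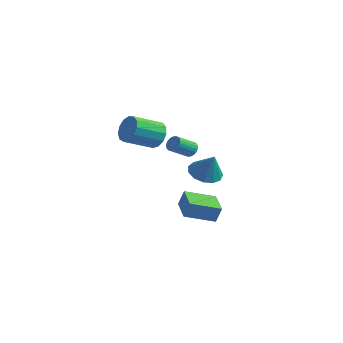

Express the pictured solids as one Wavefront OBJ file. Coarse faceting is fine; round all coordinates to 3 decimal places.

v 2.901 3.696 -0.805
v 3.579 4.432 -1.089
v 3.659 3.564 0.665
v 3.131 4.71 -0.832
v 2.61 4.666 -0.568
v 2.182 4.315 -0.378
v 1.981 3.767 -0.324
v 2.073 3.196 -0.423
v 2.427 2.785 -0.643
v 2.932 2.663 -0.915
v 3.427 2.869 -1.152
v 3.755 3.338 -1.278
v 3.811 3.921 -1.255
v 3.129 1.526 -3.438
v 3.399 1.724 -2.432
v 1.775 2.672 -3.301
v 2.044 2.871 -2.295
v 4.276 2.949 -4.025
v 4.545 3.148 -3.019
v 2.921 4.096 -3.888
v 3.191 4.294 -2.882
v 3.091 2.18 1.551
v 3.389 1.876 1.219
v 3.066 0.755 1.957
v 2.769 1.06 2.289
v 3.532 1.93 1.364
v 3.209 0.81 2.102
v 3.607 2.023 1.537
v 3.285 0.902 2.275
v 3.605 2.139 1.713
v 3.282 1.018 2.451
v 3.524 2.262 1.864
v 3.202 1.141 2.602
v 3.377 2.372 1.967
v 3.055 1.251 2.705
v 3.187 2.453 2.007
v 2.865 1.333 2.745
v 2.982 2.493 1.978
v 2.66 1.372 2.716
v 2.794 2.485 1.883
v 2.471 1.364 2.621
v 2.651 2.43 1.738
v 2.328 1.31 2.476
v 2.575 2.338 1.565
v 2.253 1.217 2.303
v 2.578 2.222 1.389
v 2.255 1.101 2.127
v 2.658 2.099 1.238
v 2.336 0.978 1.976
v 2.805 1.989 1.135
v 2.483 0.868 1.873
v 2.995 1.907 1.095
v 2.673 0.787 1.833
v 3.2 1.868 1.124
v 2.878 0.747 1.862
v 2.991 -0.567 3.533
v 3.547 -0.456 4.245
v 2.845 -2.021 5.038
v 2.289 -2.133 4.327
v 3.114 -0.204 4.359
v 2.413 -1.77 5.152
v 2.643 -0.068 4.21
v 1.942 -1.634 5.004
v 2.281 -0.091 3.847
v 1.58 -1.656 4.64
v 2.145 -0.264 3.384
v 1.444 -1.83 4.177
v 2.278 -0.534 2.969
v 1.577 -2.1 3.762
v 2.636 -0.814 2.732
v 1.935 -2.38 3.526
v 3.107 -1.016 2.751
v 2.406 -2.582 3.544
v 3.541 -1.075 3.017
v 2.84 -2.641 3.81
v 3.8 -0.973 3.448
v 3.099 -2.539 4.241
v 3.802 -0.742 3.905
v 3.101 -2.308 4.699
f 2 1 4
f 2 4 3
f 4 1 5
f 4 5 3
f 5 1 6
f 5 6 3
f 6 1 7
f 6 7 3
f 7 1 8
f 7 8 3
f 8 1 9
f 8 9 3
f 9 1 10
f 9 10 3
f 10 1 11
f 10 11 3
f 11 1 12
f 11 12 3
f 12 1 13
f 12 13 3
f 13 1 2
f 13 2 3
f 15 17 14
f 18 15 14
f 14 17 16
f 16 18 14
f 15 21 17
f 19 15 18
f 19 21 15
f 17 21 16
f 20 18 16
f 16 21 20
f 20 19 18
f 21 19 20
f 23 22 26
f 23 26 24
f 24 26 27
f 24 27 25
f 26 22 28
f 26 28 27
f 27 28 29
f 27 29 25
f 28 22 30
f 28 30 29
f 29 30 31
f 29 31 25
f 30 22 32
f 30 32 31
f 31 32 33
f 31 33 25
f 32 22 34
f 32 34 33
f 33 34 35
f 33 35 25
f 34 22 36
f 34 36 35
f 35 36 37
f 35 37 25
f 36 22 38
f 36 38 37
f 37 38 39
f 37 39 25
f 38 22 40
f 38 40 39
f 39 40 41
f 39 41 25
f 40 22 42
f 40 42 41
f 41 42 43
f 41 43 25
f 42 22 44
f 42 44 43
f 43 44 45
f 43 45 25
f 44 22 46
f 44 46 45
f 45 46 47
f 45 47 25
f 46 22 48
f 46 48 47
f 47 48 49
f 47 49 25
f 48 22 50
f 48 50 49
f 49 50 51
f 49 51 25
f 50 22 52
f 50 52 51
f 51 52 53
f 51 53 25
f 52 22 54
f 52 54 53
f 53 54 55
f 53 55 25
f 54 22 23
f 54 23 55
f 55 23 24
f 55 24 25
f 57 56 60
f 57 60 58
f 58 60 61
f 58 61 59
f 60 56 62
f 60 62 61
f 61 62 63
f 61 63 59
f 62 56 64
f 62 64 63
f 63 64 65
f 63 65 59
f 64 56 66
f 64 66 65
f 65 66 67
f 65 67 59
f 66 56 68
f 66 68 67
f 67 68 69
f 67 69 59
f 68 56 70
f 68 70 69
f 69 70 71
f 69 71 59
f 70 56 72
f 70 72 71
f 71 72 73
f 71 73 59
f 72 56 74
f 72 74 73
f 73 74 75
f 73 75 59
f 74 56 76
f 74 76 75
f 75 76 77
f 75 77 59
f 76 56 78
f 76 78 77
f 77 78 79
f 77 79 59
f 78 56 57
f 78 57 79
f 79 57 58
f 79 58 59

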